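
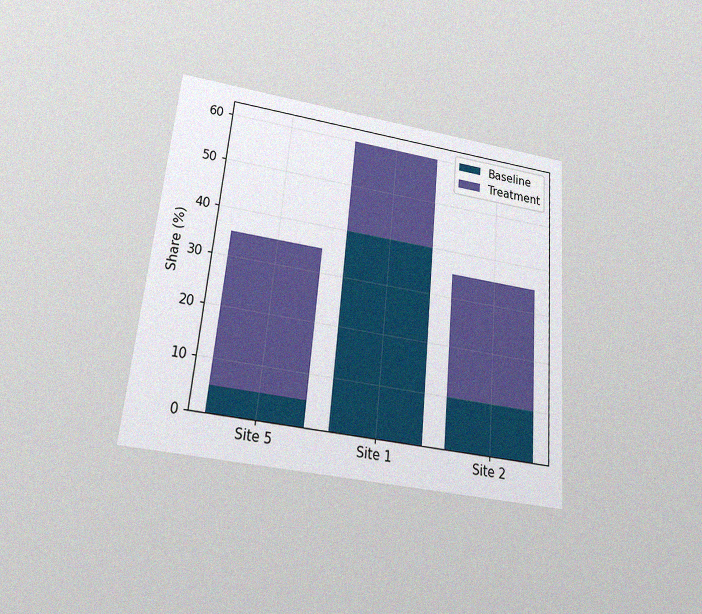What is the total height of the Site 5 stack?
35%

The chart is tilted about 5° clockwise and viewed slightly from below, with some photo noise. The Site 5 stack's top reaches 35% on the y-axis.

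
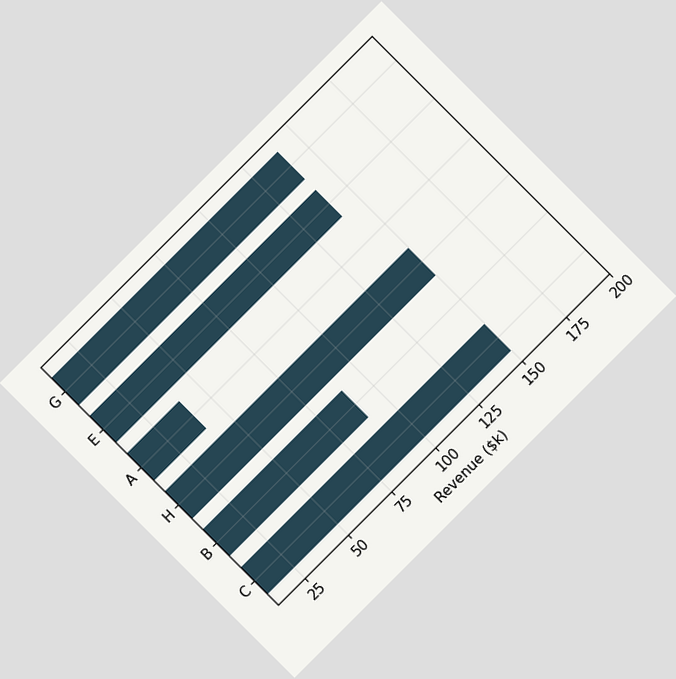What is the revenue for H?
The chart is tilted about 45° counter-clockwise. Reading along the chart's x-axis, the H bar reaches $150k.

$150k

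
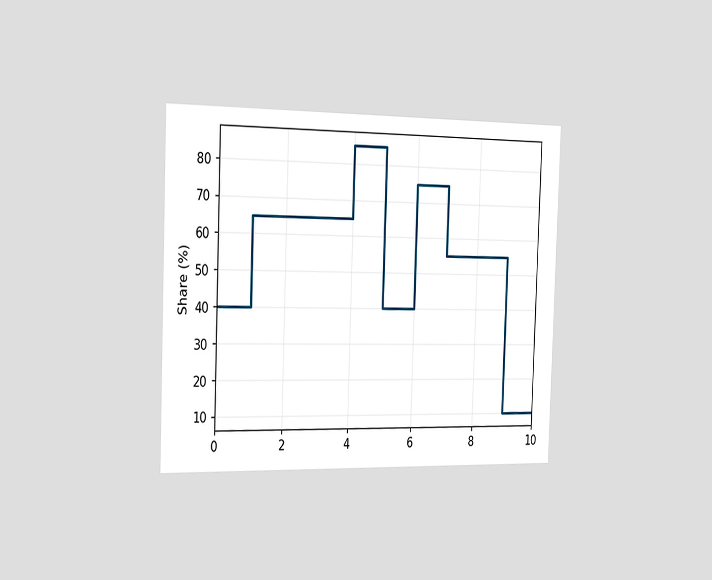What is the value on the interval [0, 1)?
The chart is tilted about 2° clockwise and viewed slightly from the left. On [0, 1) the step sits at 40%.

40%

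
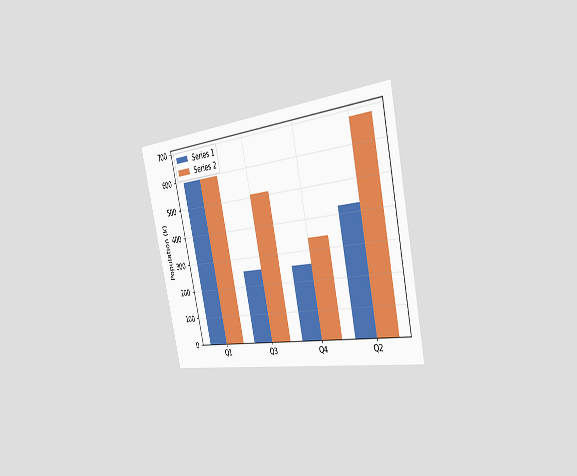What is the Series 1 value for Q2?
The chart is tilted about 12° counter-clockwise and viewed slightly from the right. The Series 1 bar at Q2 reaches 425k on the y-axis.

425k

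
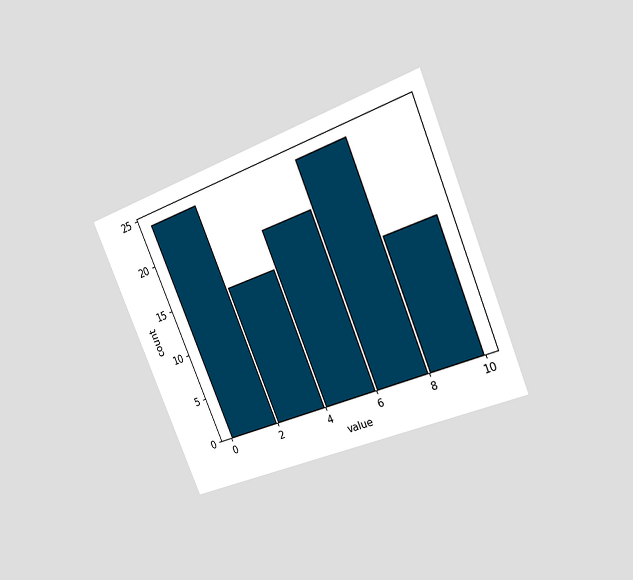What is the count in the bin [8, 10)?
The chart is tilted about 23° counter-clockwise and viewed at a slight angle. The [8, 10) bin has height 14.

14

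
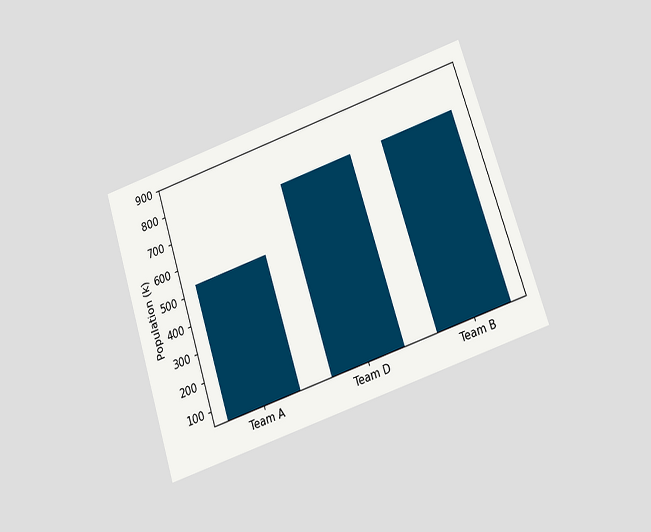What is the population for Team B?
742k

The chart is tilted about 18° counter-clockwise and viewed slightly from below. Reading along the chart's y-axis, the Team B bar reaches 742k.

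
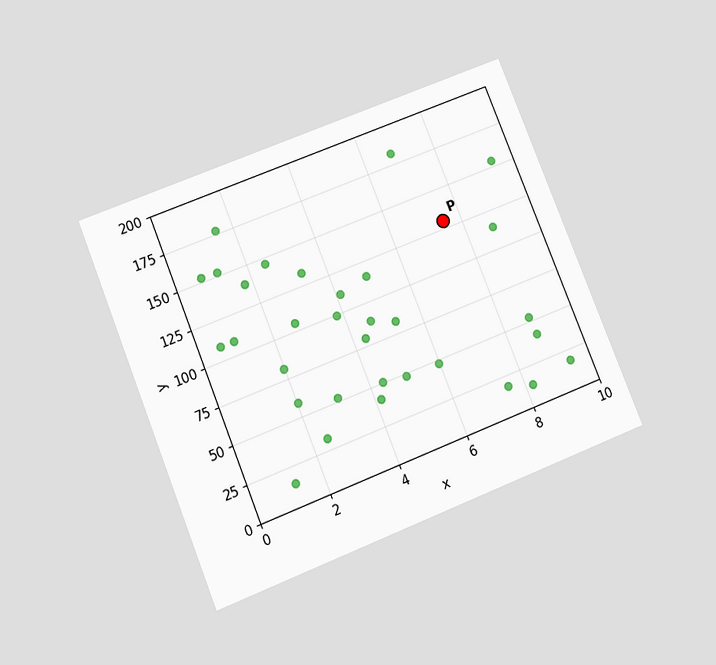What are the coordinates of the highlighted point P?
The chart is tilted about 22° counter-clockwise and viewed slightly from below. Following the gridlines from P to each axis, P sits at (7.5, 130).

(7.5, 130)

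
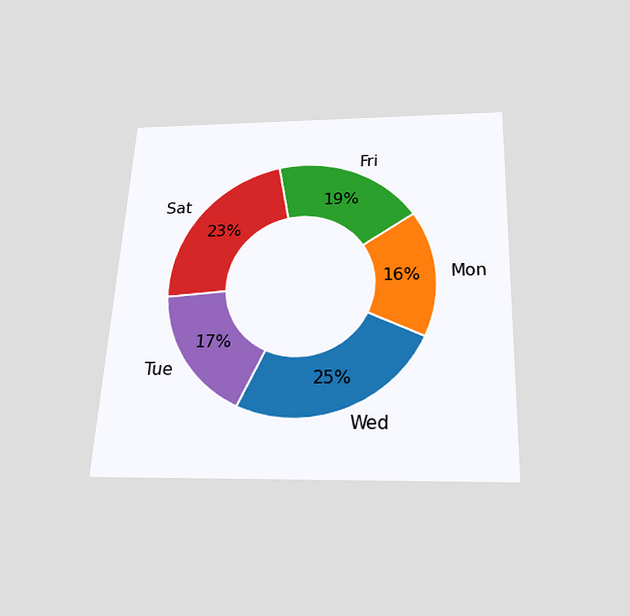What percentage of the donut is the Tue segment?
17%

The chart is tilted about 3° clockwise and viewed slightly from below. The Tue segment takes up 17% of the ring.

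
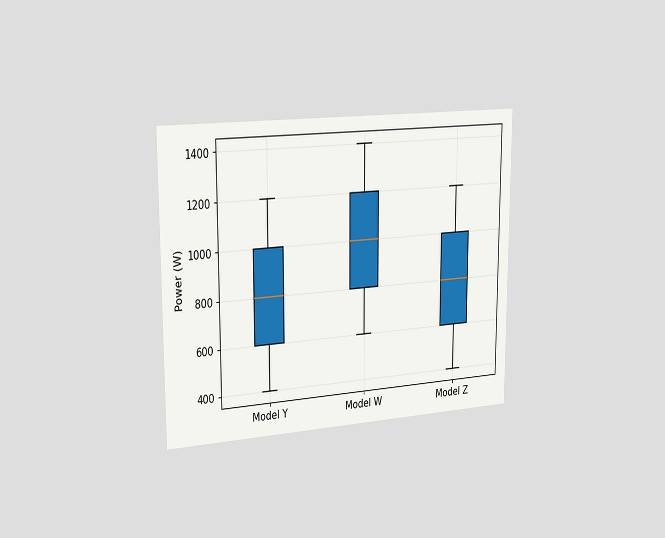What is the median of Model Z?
The chart is viewed slightly from the left. The median line in the Model Z box sits at 800W.

800W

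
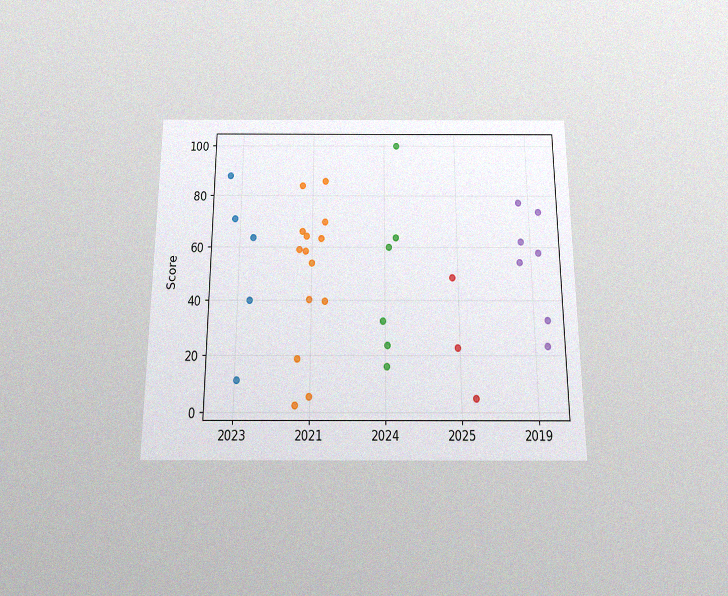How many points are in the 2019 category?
The chart is viewed slightly from below, with some photo noise. Counting the markers in the 2019 column gives 7.

7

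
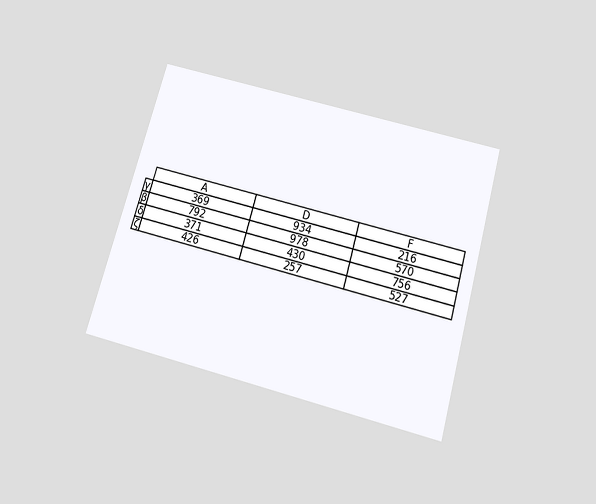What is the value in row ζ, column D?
257

The chart is tilted about 16° clockwise and viewed slightly from below. The (ζ, D) cell reads 257.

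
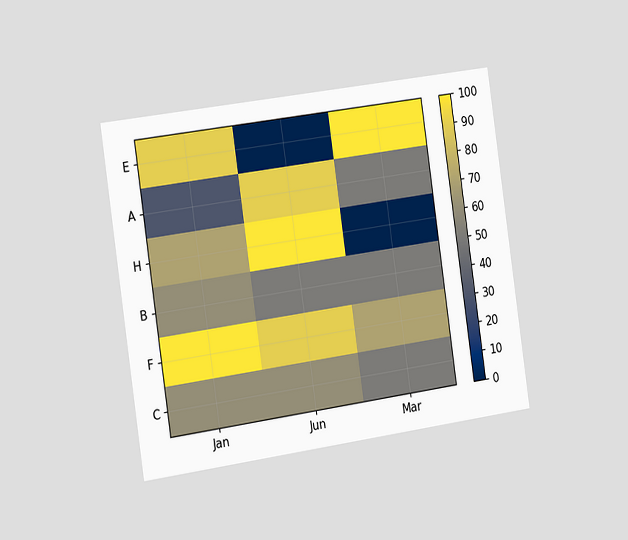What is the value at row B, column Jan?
The chart is tilted about 8° counter-clockwise and viewed slightly from the left. Matching cell (B, Jan) against the colorbar gives 60.

60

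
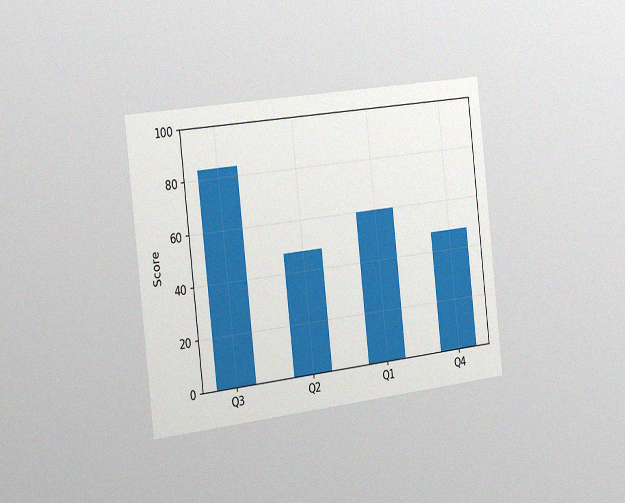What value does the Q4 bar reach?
The chart is tilted about 6° counter-clockwise and viewed slightly from the left, with some photo noise. Reading along the chart's y-axis, the Q4 bar reaches 48.

48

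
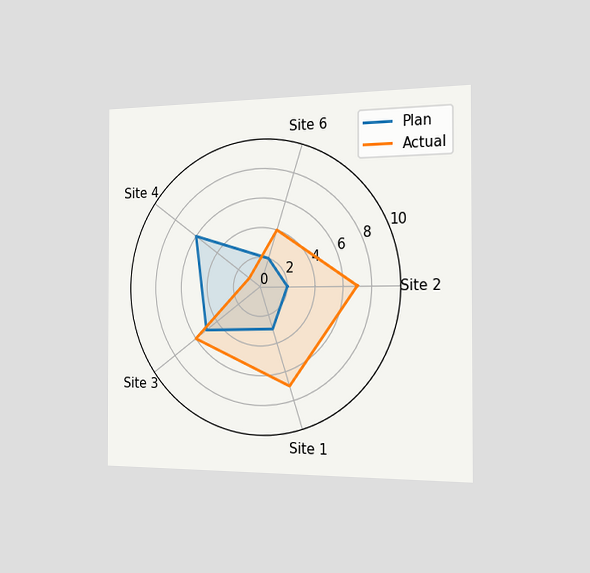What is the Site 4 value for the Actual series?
The chart is viewed slightly from the right. On the Site 4 axis, Actual reaches 1.

1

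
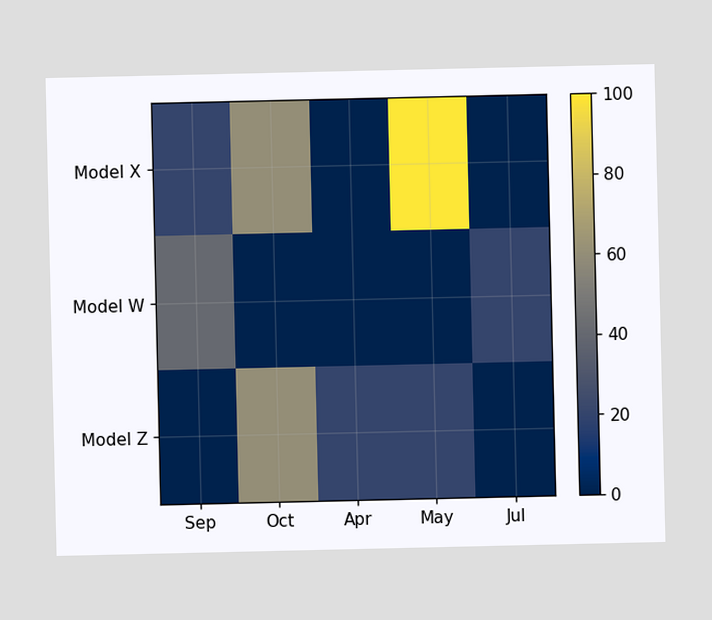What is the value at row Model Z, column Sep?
0

Matching cell (Model Z, Sep) against the colorbar gives 0.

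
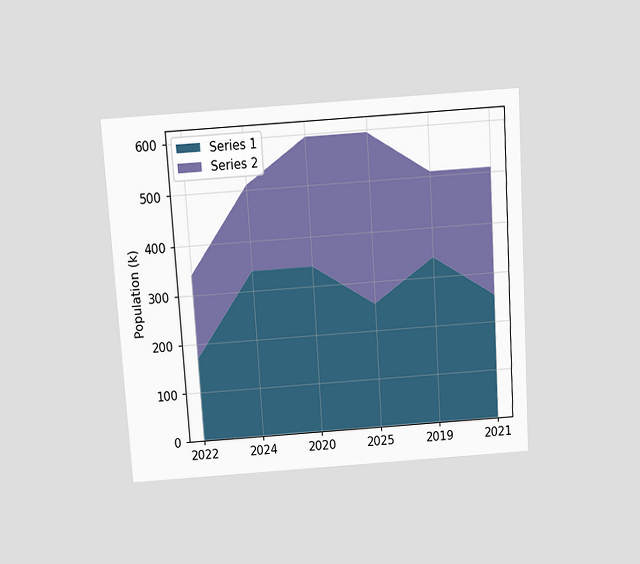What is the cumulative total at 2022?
The chart is tilted about 4° counter-clockwise and viewed slightly from above. The stacked total at 2022 reaches 340k.

340k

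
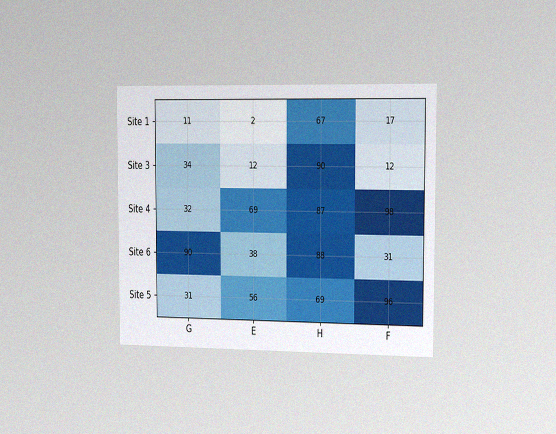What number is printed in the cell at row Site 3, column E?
The chart is viewed slightly from the right, with some photo noise. The (Site 3, E) cell reads 12.

12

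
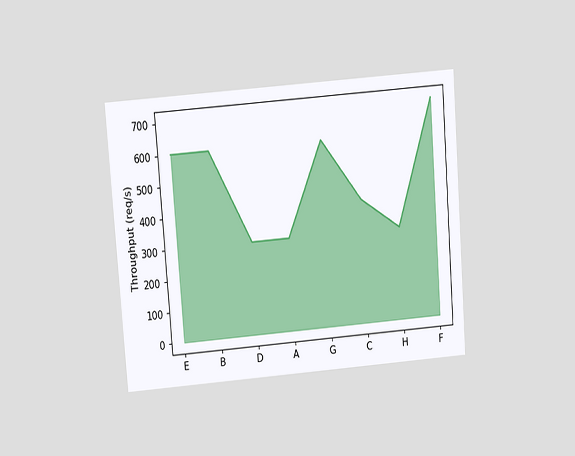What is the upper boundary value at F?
700req/s

The chart is tilted about 4° counter-clockwise and viewed slightly from above. At F the upper boundary is at 700req/s.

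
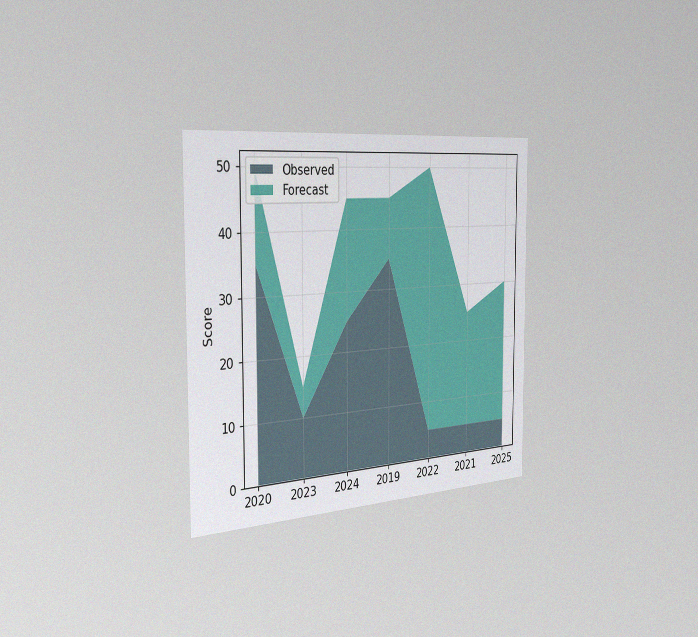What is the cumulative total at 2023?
15

The chart is viewed slightly from the left, with some photo noise. The stacked total at 2023 reaches 15.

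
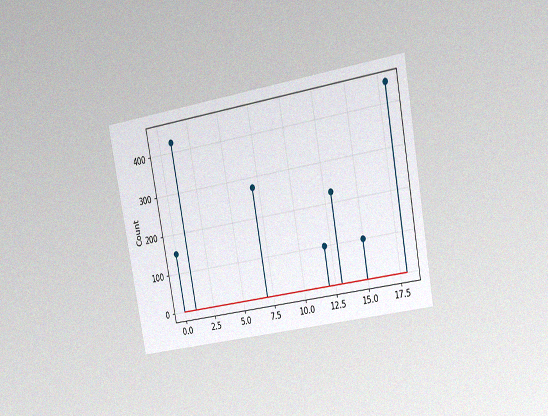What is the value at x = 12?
100

The chart is tilted about 11° counter-clockwise and viewed slightly from the right, with some photo noise. The stem at x=12 reaches 100.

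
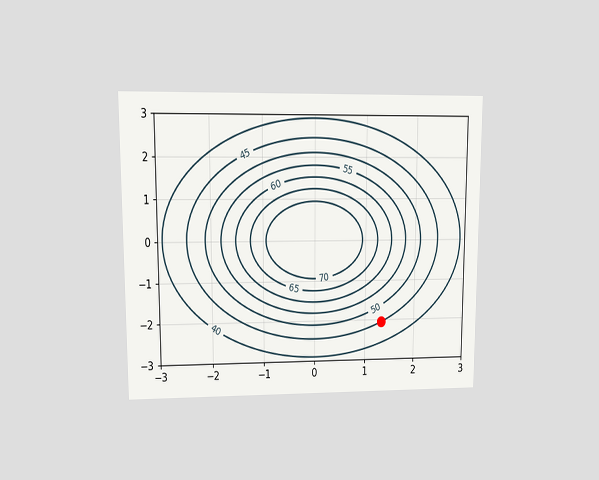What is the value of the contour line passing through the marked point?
The chart is viewed at a slight angle. The marked point sits on the contour labelled 45.

45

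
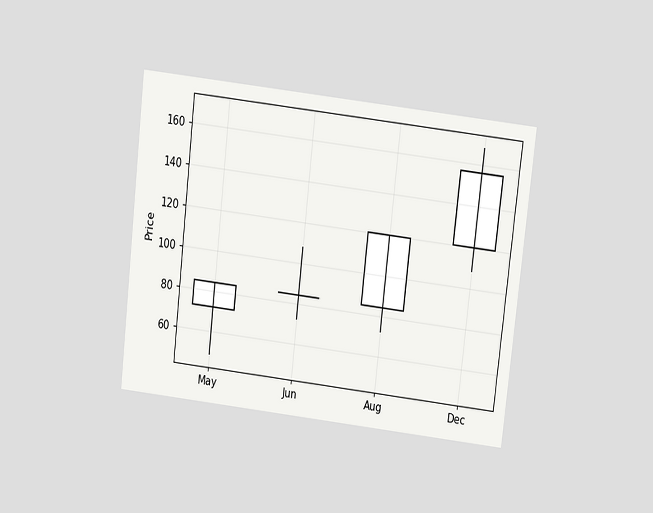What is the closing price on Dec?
The chart is tilted about 7° clockwise and viewed slightly from above. The Dec candle closes at 156.

156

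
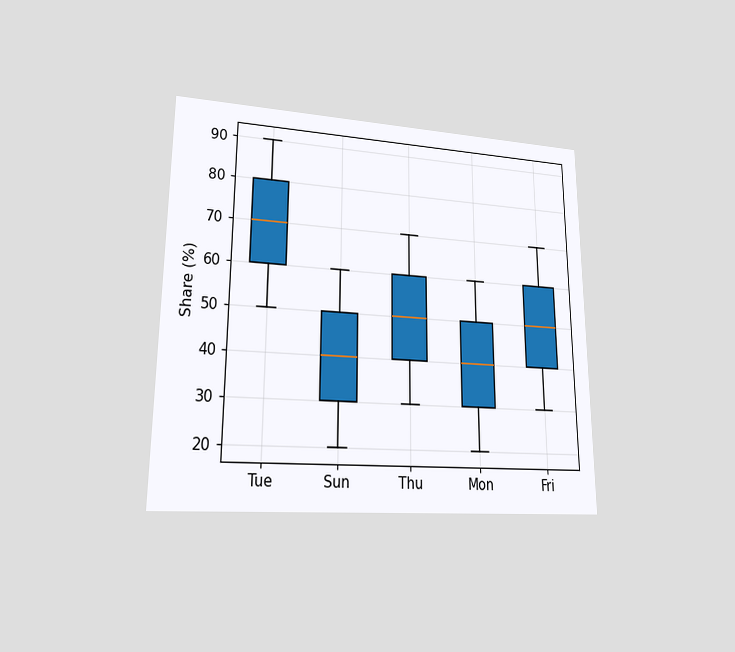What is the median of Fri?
50%

The chart is viewed at a slight angle. The median line in the Fri box sits at 50%.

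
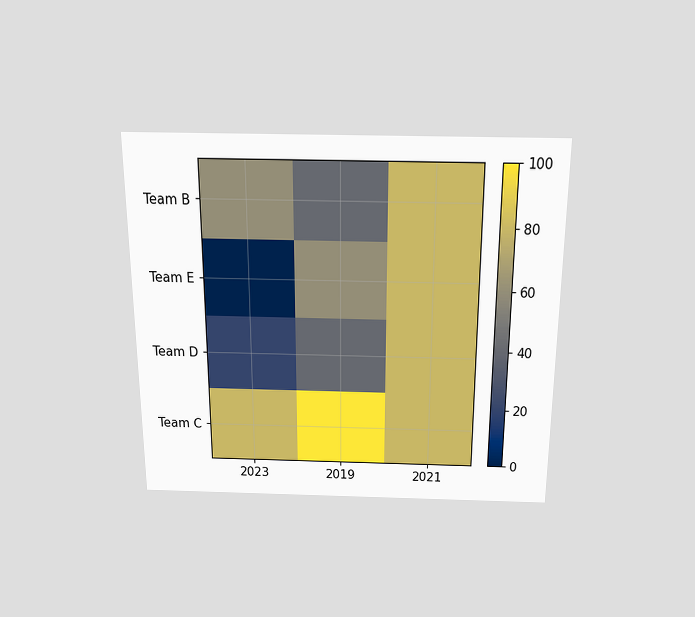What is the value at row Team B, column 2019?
The chart is viewed slightly from above. Matching cell (Team B, 2019) against the colorbar gives 40.

40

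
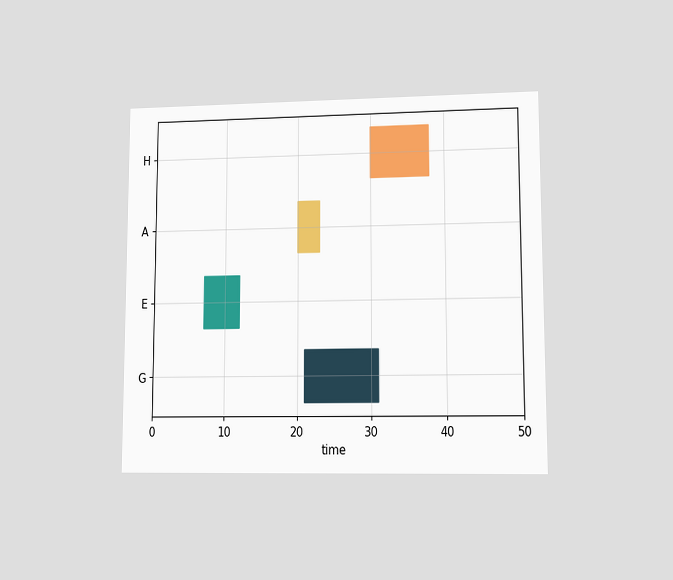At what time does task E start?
7

The chart is viewed at a slight angle. The E bar begins at t=7.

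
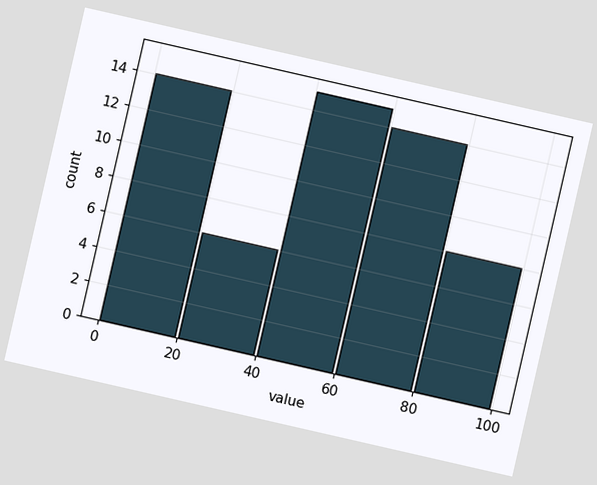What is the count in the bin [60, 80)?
14

The chart is tilted about 13° clockwise. The [60, 80) bin has height 14.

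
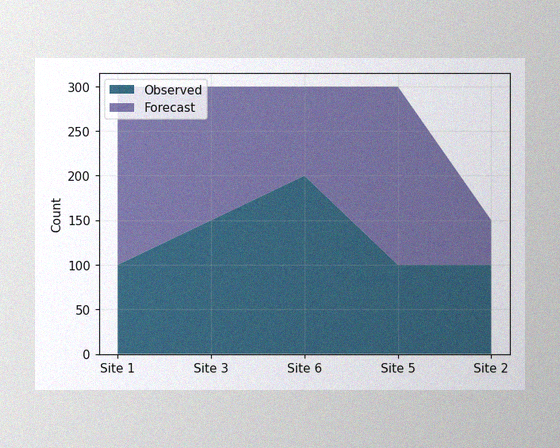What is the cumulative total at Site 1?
300

The image has some photo noise and uneven lighting. The stacked total at Site 1 reaches 300.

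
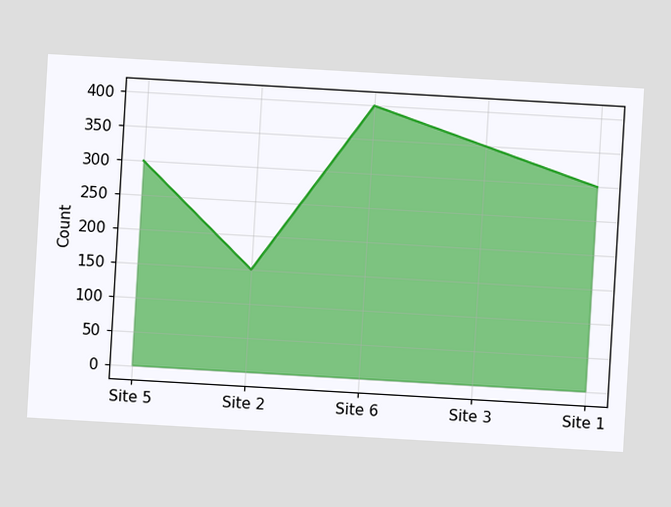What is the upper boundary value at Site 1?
The chart is tilted about 3° clockwise. At Site 1 the upper boundary is at 300.

300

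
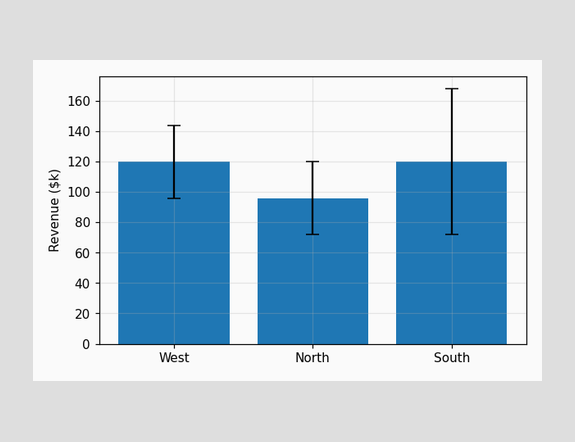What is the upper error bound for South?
The South bar's upper whisker reaches $168k.

$168k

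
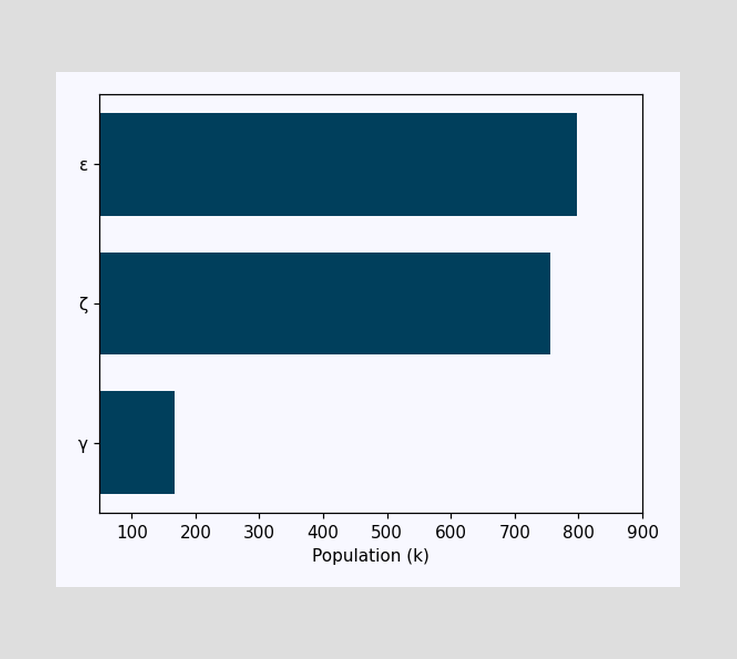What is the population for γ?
168k

Reading along the chart's x-axis, the γ bar reaches 168k.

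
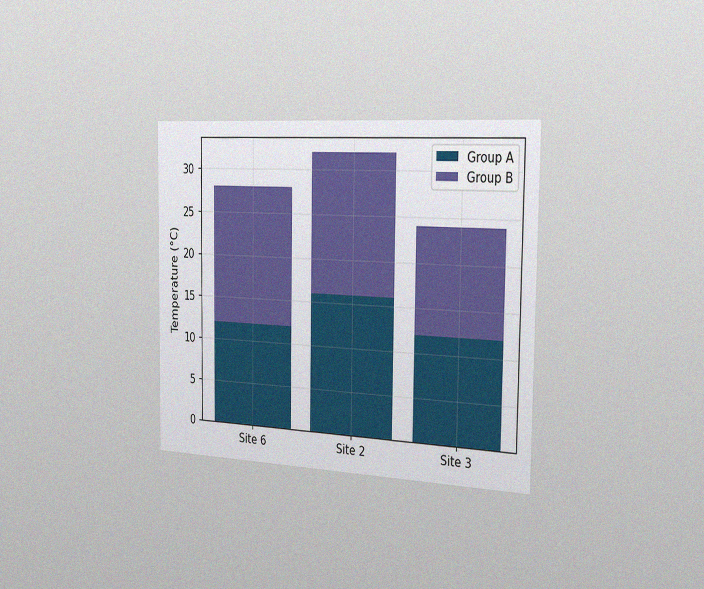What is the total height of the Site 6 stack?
28°C

The chart is viewed slightly from the right, with some photo noise. The Site 6 stack's top reaches 28°C on the y-axis.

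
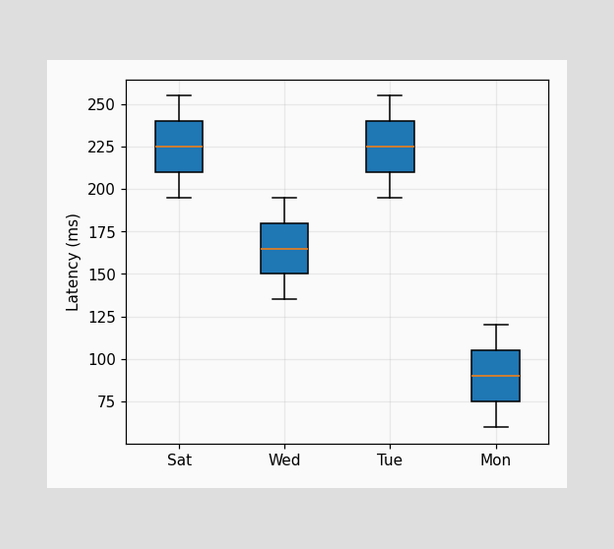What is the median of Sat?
The median line in the Sat box sits at 225ms.

225ms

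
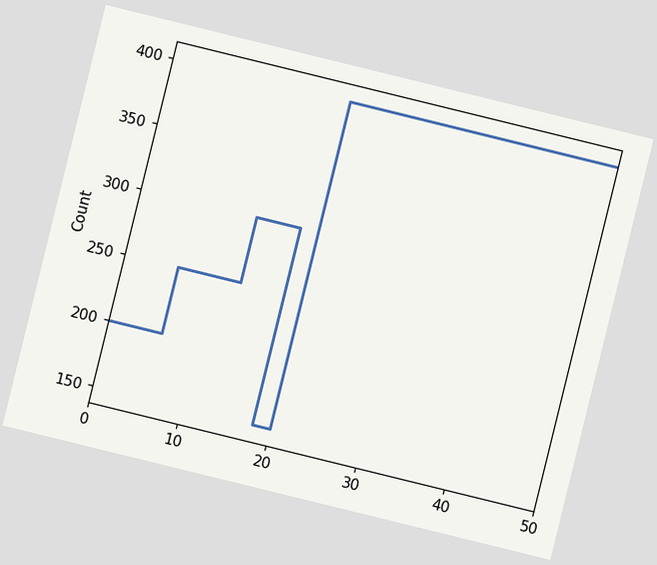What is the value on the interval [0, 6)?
200

The chart is tilted about 14° clockwise. On [0, 6) the step sits at 200.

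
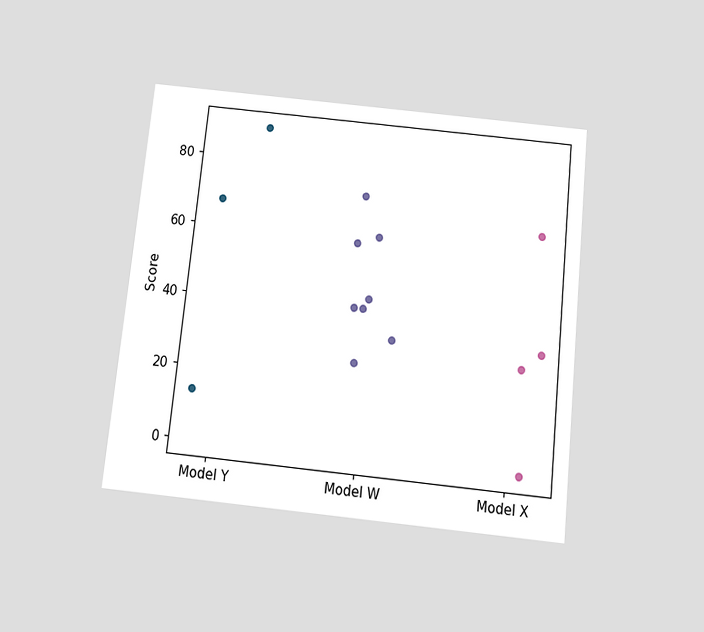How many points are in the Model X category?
4

The chart is tilted about 6° clockwise and viewed slightly from below. Counting the markers in the Model X column gives 4.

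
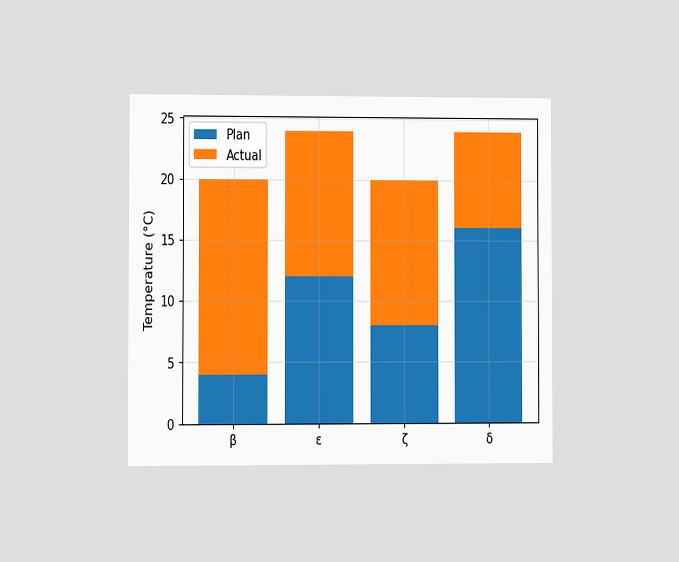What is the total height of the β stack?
20°C

The chart is viewed at a slight angle. The β stack's top reaches 20°C on the y-axis.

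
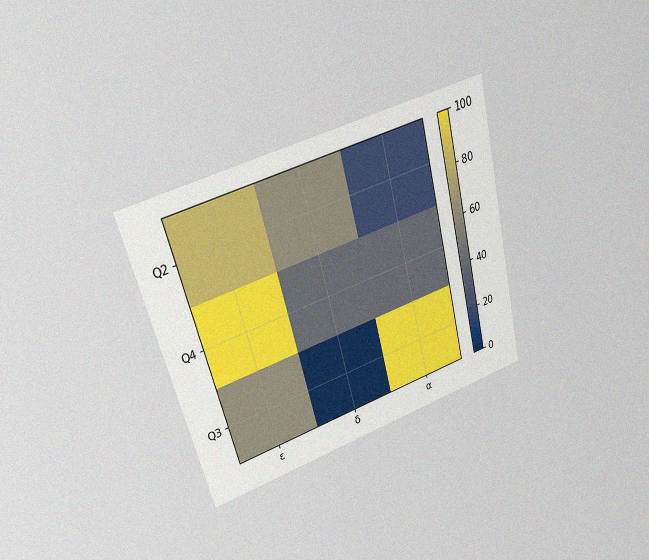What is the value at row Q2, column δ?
60

The chart is tilted about 14° counter-clockwise and viewed at a slight angle, with some photo noise. Matching cell (Q2, δ) against the colorbar gives 60.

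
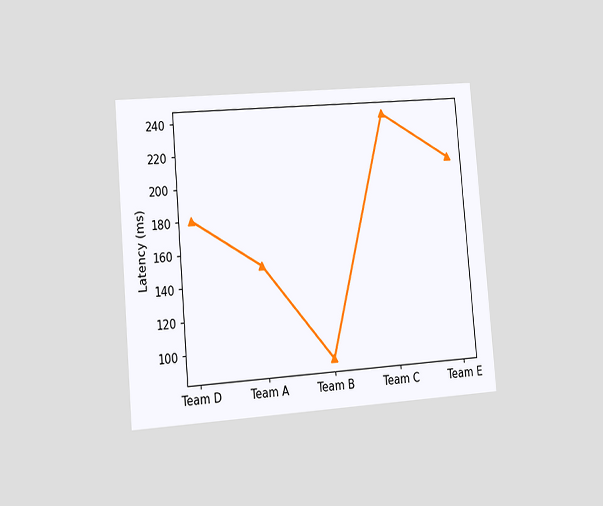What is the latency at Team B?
The chart is tilted about 5° counter-clockwise and viewed slightly from the left. At Team B, the line is at 90ms.

90ms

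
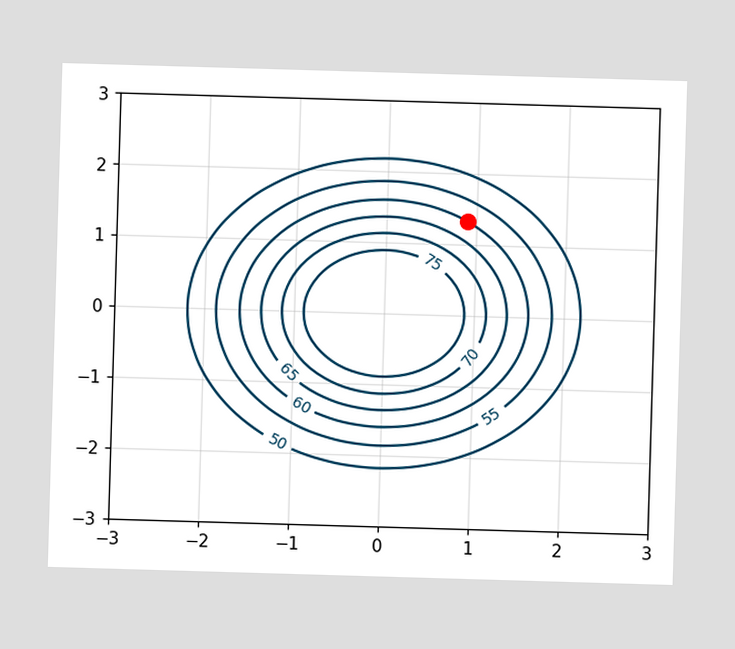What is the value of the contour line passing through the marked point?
The marked point sits on the contour labelled 60.

60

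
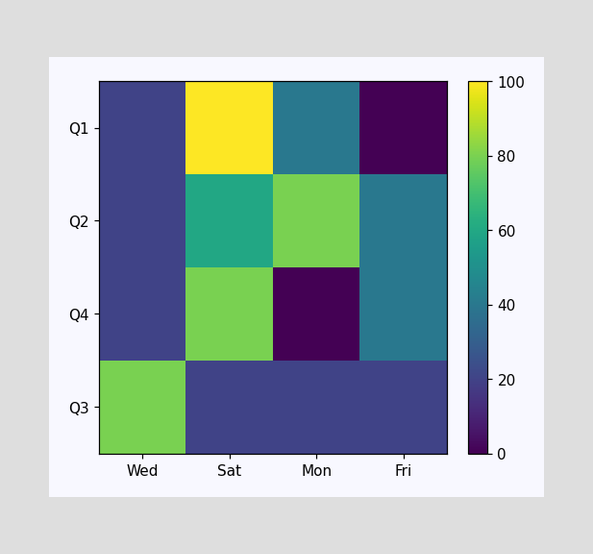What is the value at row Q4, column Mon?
Matching cell (Q4, Mon) against the colorbar gives 0.

0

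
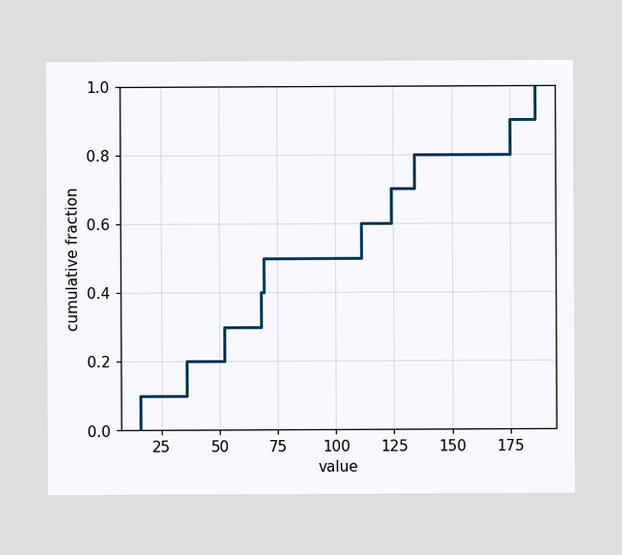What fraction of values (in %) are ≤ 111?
60%

At x=111 the ECDF step is at 60%.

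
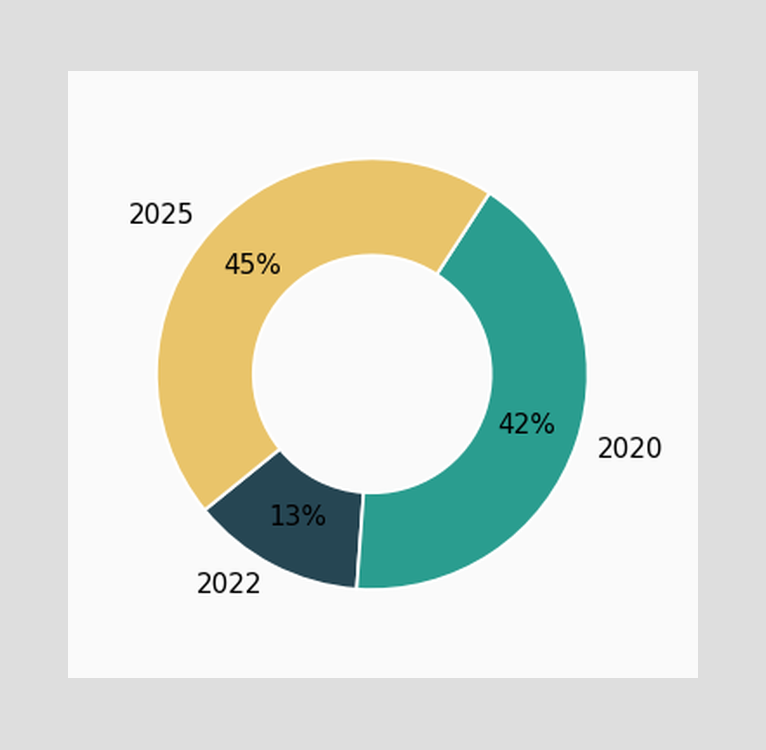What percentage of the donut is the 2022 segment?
13%

The 2022 segment takes up 13% of the ring.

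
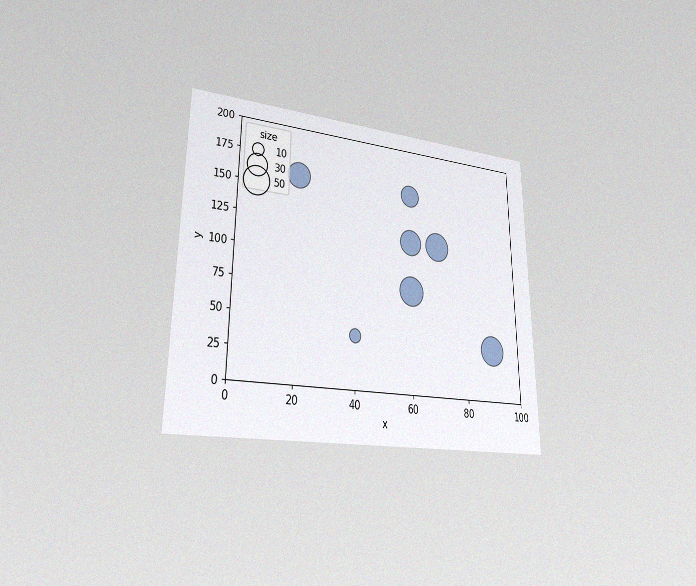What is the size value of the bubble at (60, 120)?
The chart is viewed at a slight angle, with some photo noise. Matching the bubble at (60, 120) against the size legend gives 40.

40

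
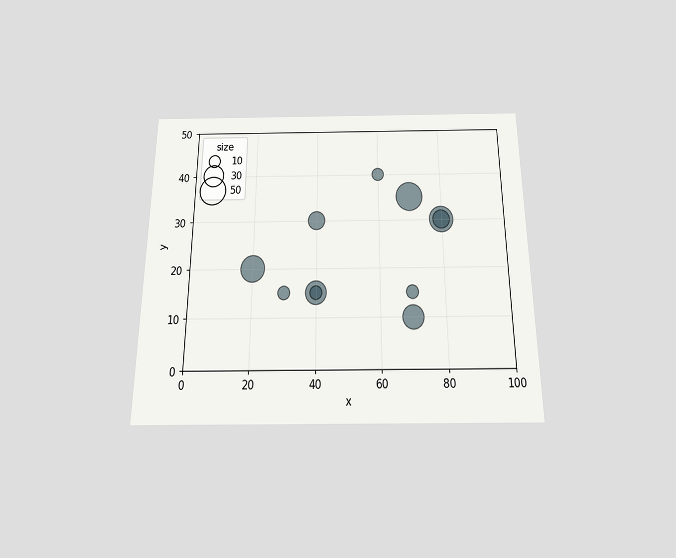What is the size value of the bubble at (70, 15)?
The chart is viewed slightly from below. Matching the bubble at (70, 15) against the size legend gives 10.

10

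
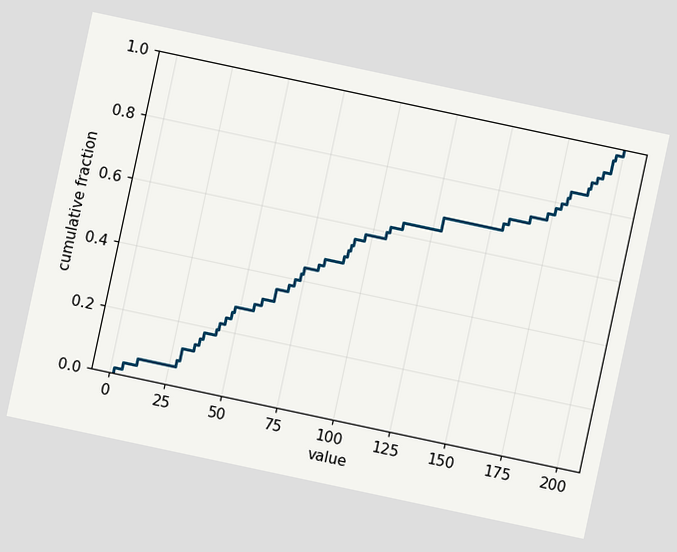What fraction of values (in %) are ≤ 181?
The chart is tilted about 12° clockwise. At x=181 the ECDF step is at 84%.

84%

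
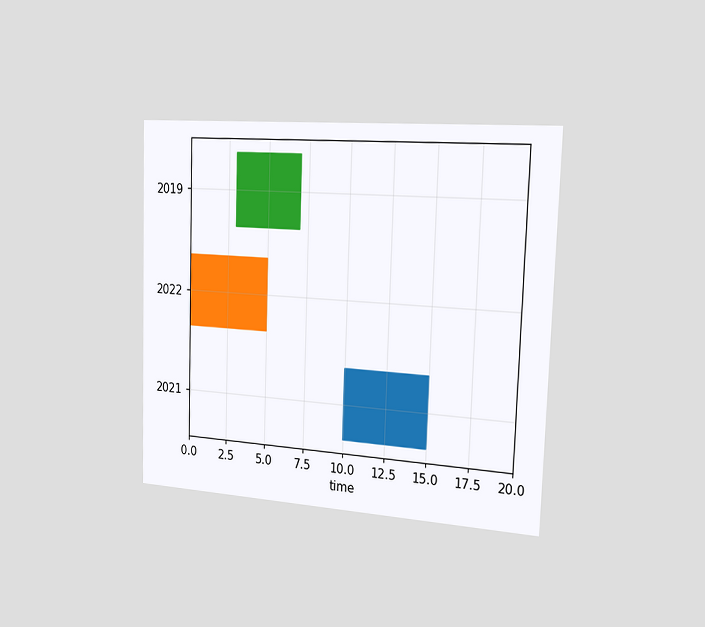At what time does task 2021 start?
10

The chart is viewed slightly from the right. The 2021 bar begins at t=10.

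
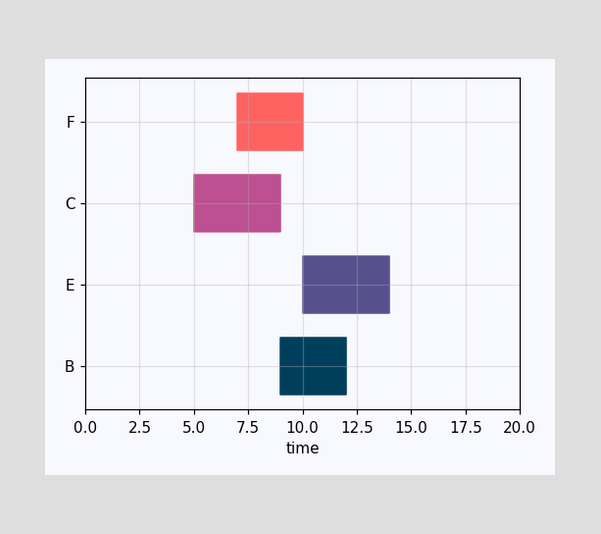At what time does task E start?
The E bar begins at t=10.

10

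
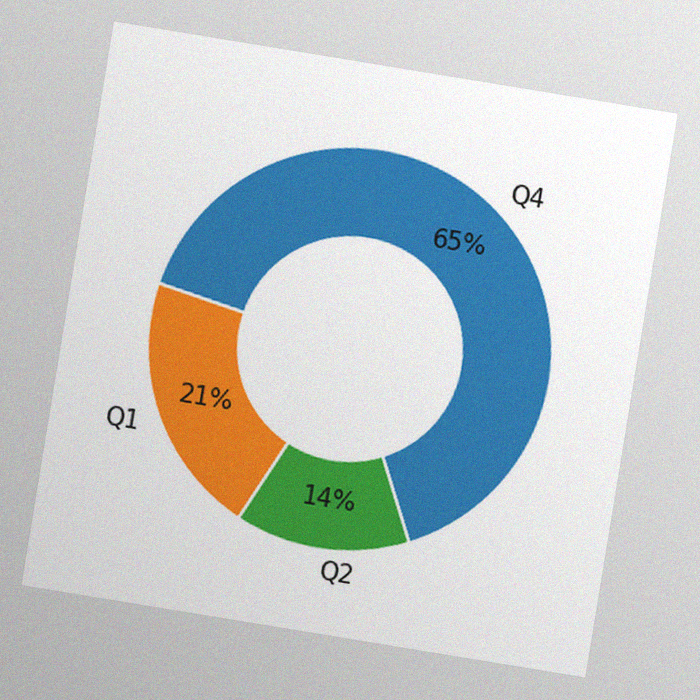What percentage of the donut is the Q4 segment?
The chart is tilted about 9° clockwise, with some photo noise. The Q4 segment takes up 65% of the ring.

65%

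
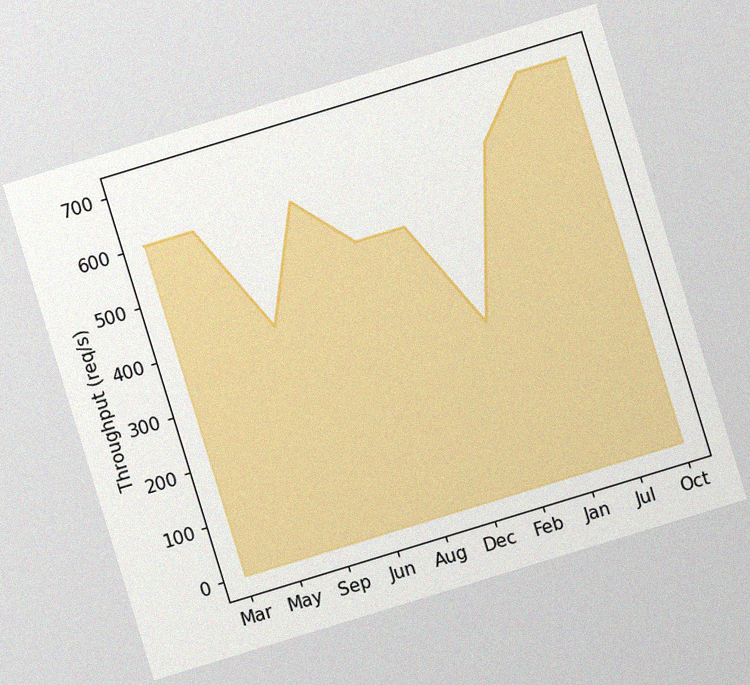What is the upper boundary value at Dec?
500req/s

The chart is tilted about 17° counter-clockwise, with some photo noise. At Dec the upper boundary is at 500req/s.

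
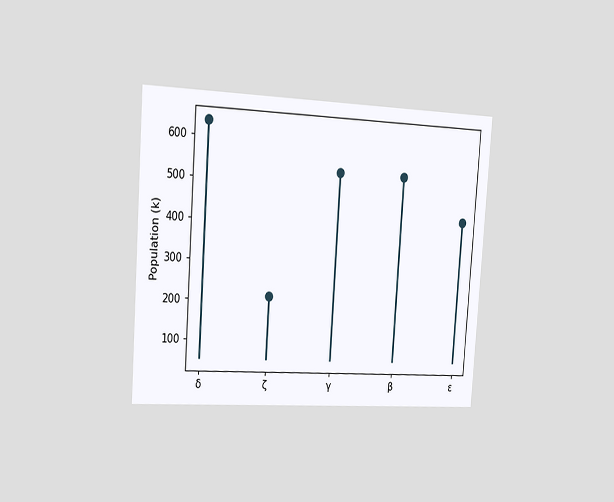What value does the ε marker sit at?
424k

The chart is tilted about 4° clockwise and viewed slightly from the left. The ε marker sits at 424k.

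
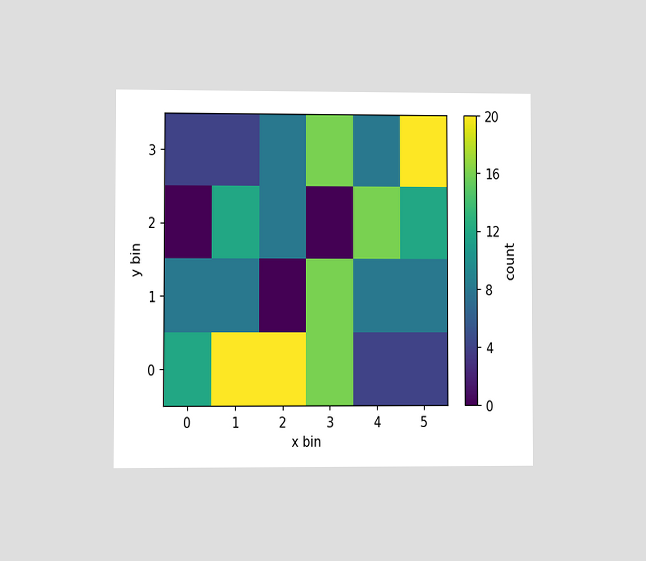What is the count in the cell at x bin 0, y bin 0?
12

The chart is viewed at a slight angle. Matching the cell (0, 0) against the colorbar gives 12.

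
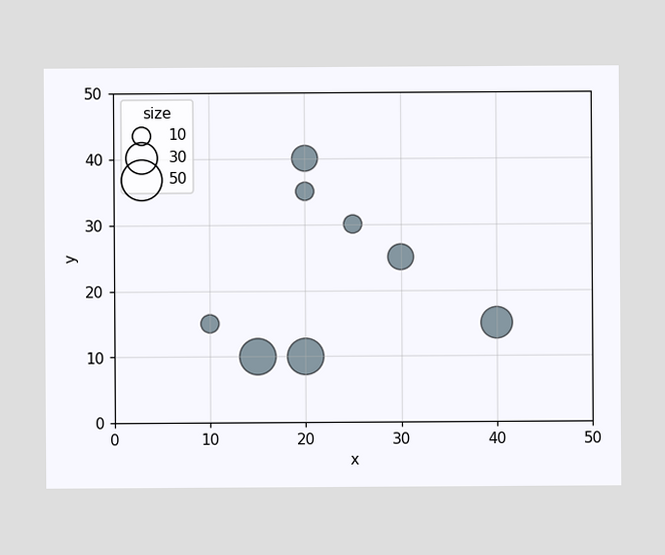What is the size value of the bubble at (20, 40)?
Matching the bubble at (20, 40) against the size legend gives 20.

20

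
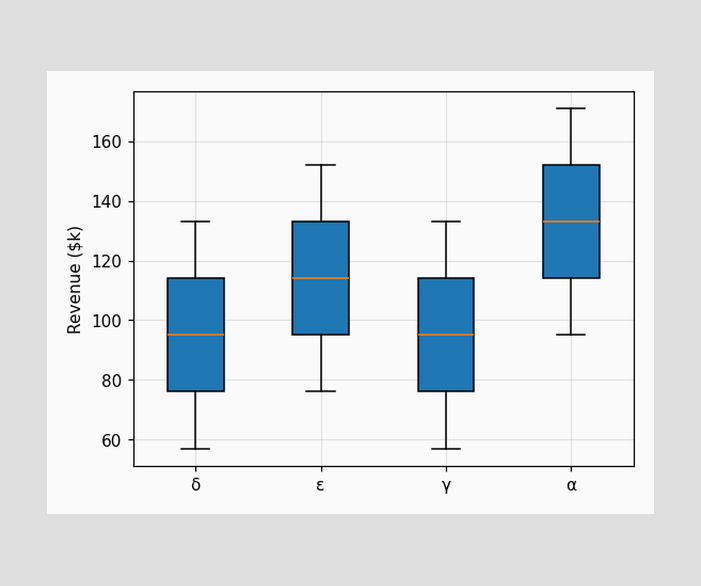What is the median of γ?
The median line in the γ box sits at $95k.

$95k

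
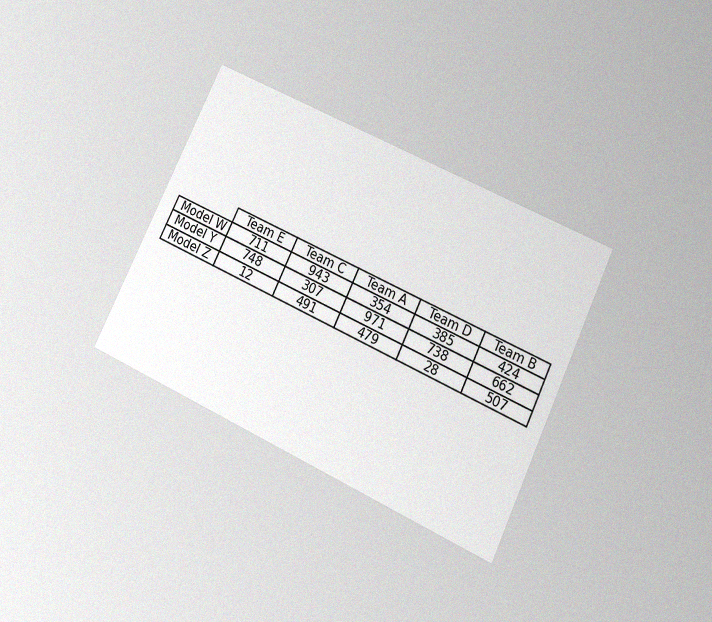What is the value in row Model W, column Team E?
The chart is tilted about 26° clockwise and viewed slightly from below, with some photo noise. The (Model W, Team E) cell reads 711.

711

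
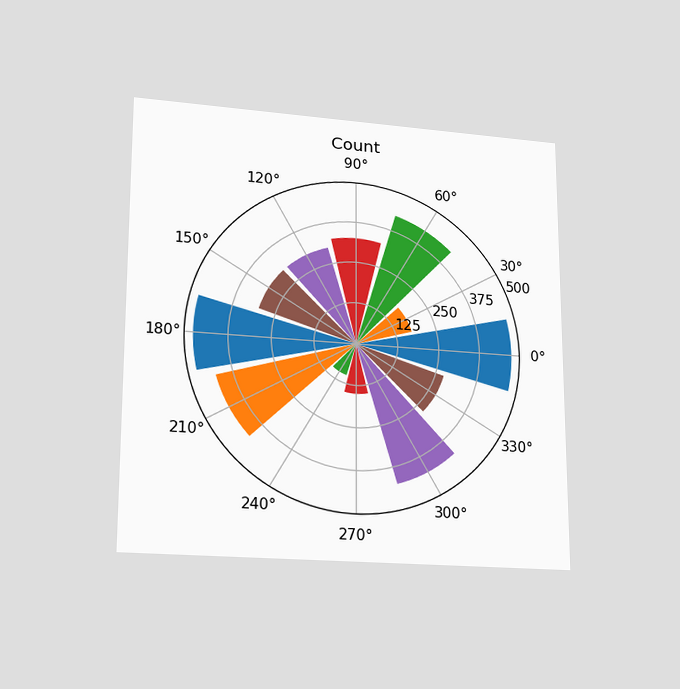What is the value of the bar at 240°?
The chart is viewed at a slight angle. The bar at 240° reaches 100 on the radial axis.

100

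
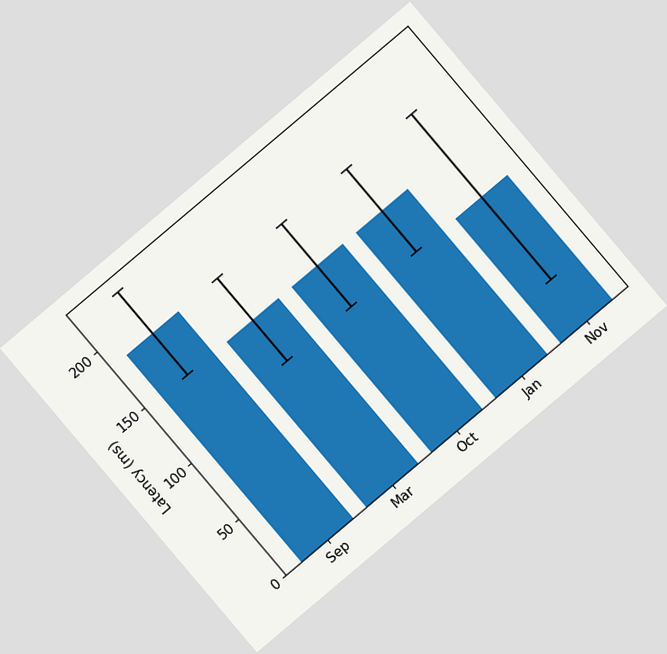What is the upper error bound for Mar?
The chart is tilted about 40° counter-clockwise. The Mar bar's upper whisker reaches 185ms.

185ms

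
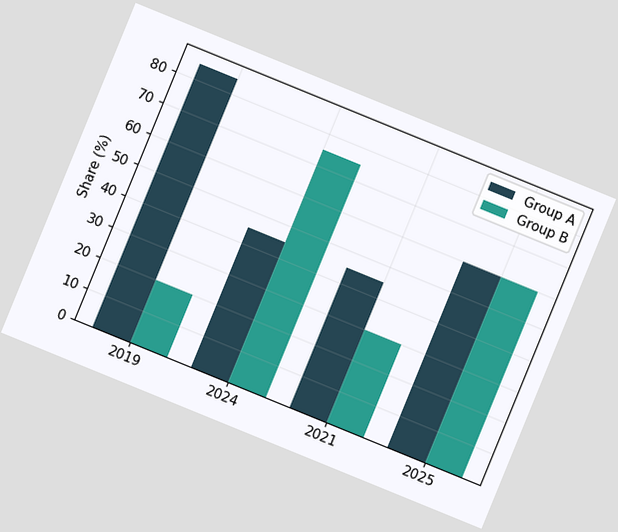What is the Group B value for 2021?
The chart is tilted about 22° clockwise. The Group B bar at 2021 reaches 30% on the y-axis.

30%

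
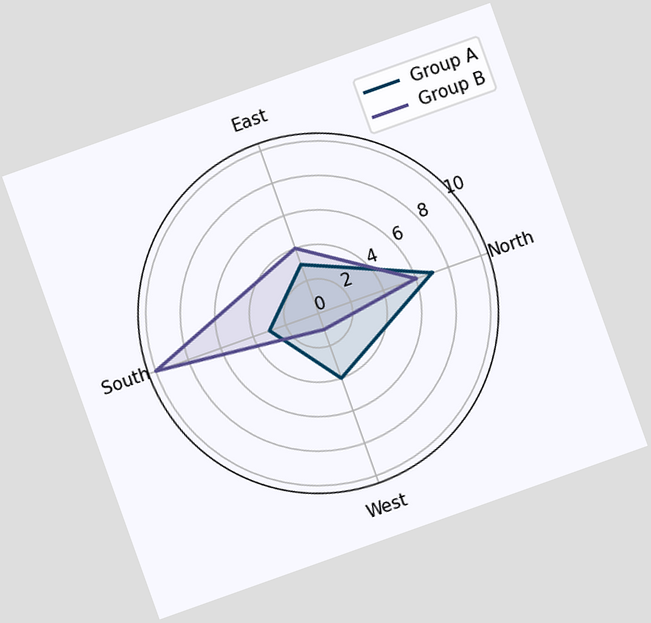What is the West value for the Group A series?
4

The chart is tilted about 20° counter-clockwise. On the West axis, Group A reaches 4.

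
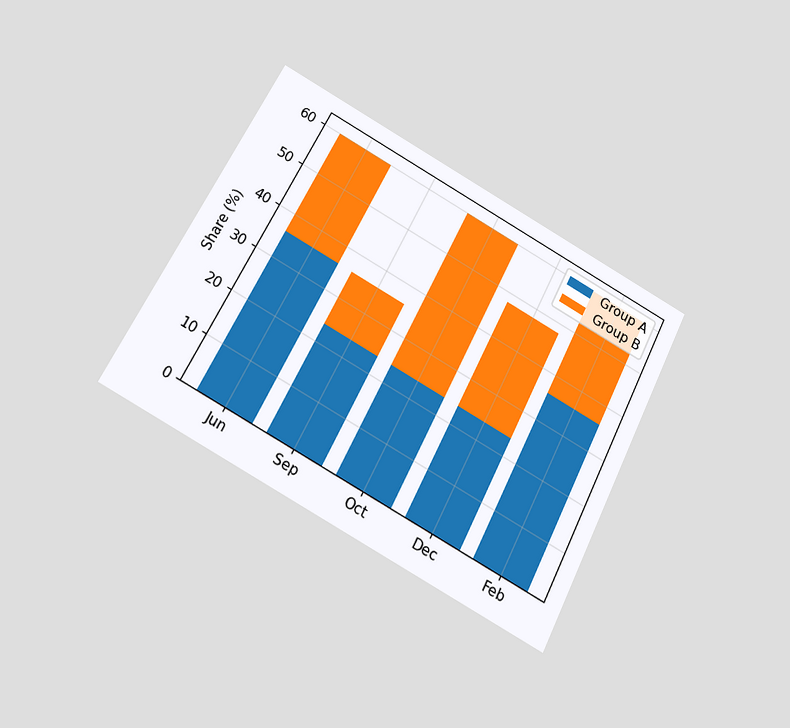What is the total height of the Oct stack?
The chart is tilted about 27° clockwise and viewed slightly from below. The Oct stack's top reaches 60% on the y-axis.

60%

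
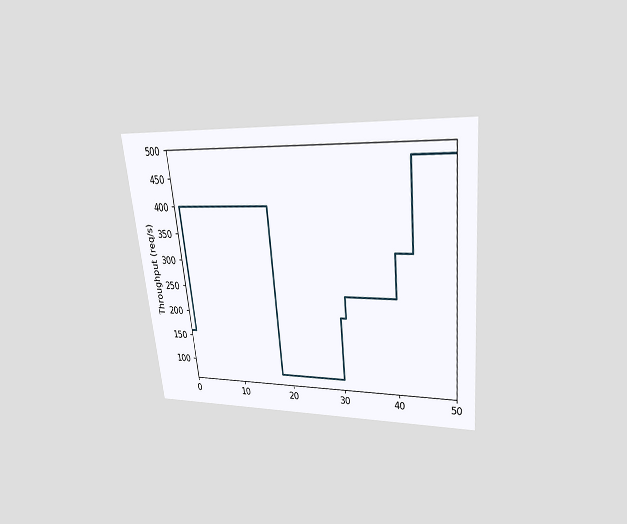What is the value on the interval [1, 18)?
400req/s

The chart is tilted about 6° counter-clockwise and viewed slightly from above. On [1, 18) the step sits at 400req/s.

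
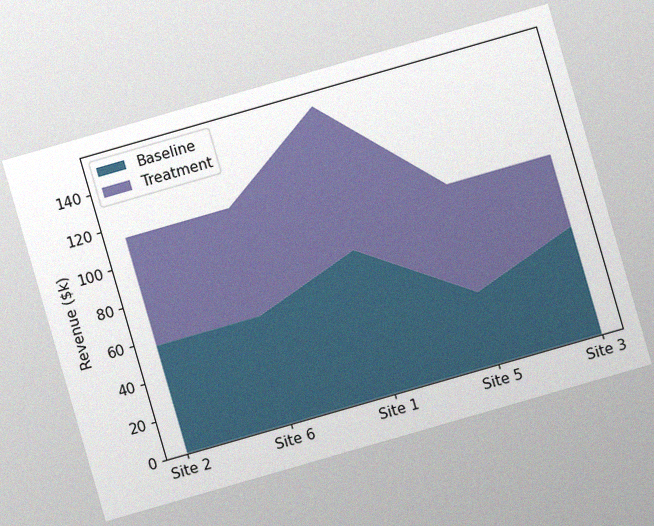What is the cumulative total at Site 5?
The chart is tilted about 16° counter-clockwise, with some photo noise. The stacked total at Site 5 reaches $95k.

$95k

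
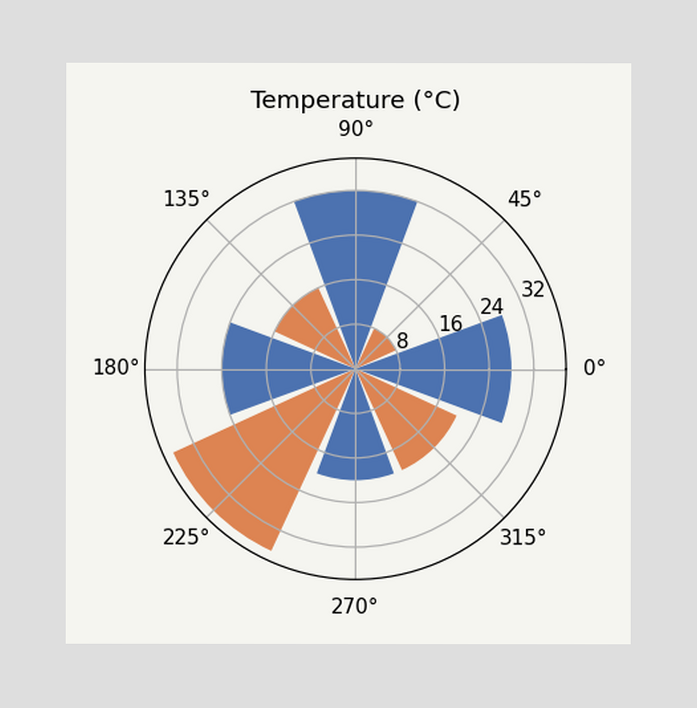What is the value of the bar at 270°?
The bar at 270° reaches 20°C on the radial axis.

20°C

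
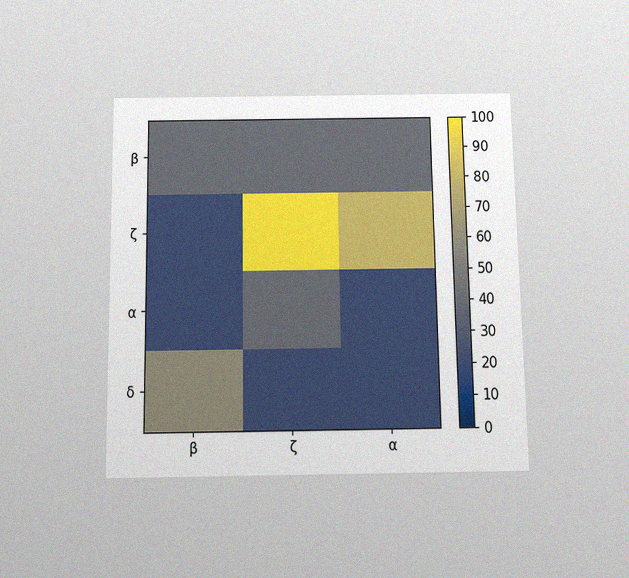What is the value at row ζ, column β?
20

The chart is viewed slightly from below, with some photo noise. Matching cell (ζ, β) against the colorbar gives 20.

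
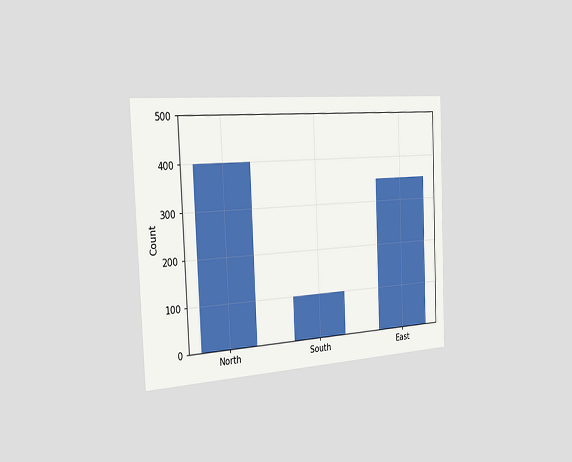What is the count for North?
400

The chart is tilted about 2° counter-clockwise and viewed slightly from the left. Reading along the chart's y-axis, the North bar reaches 400.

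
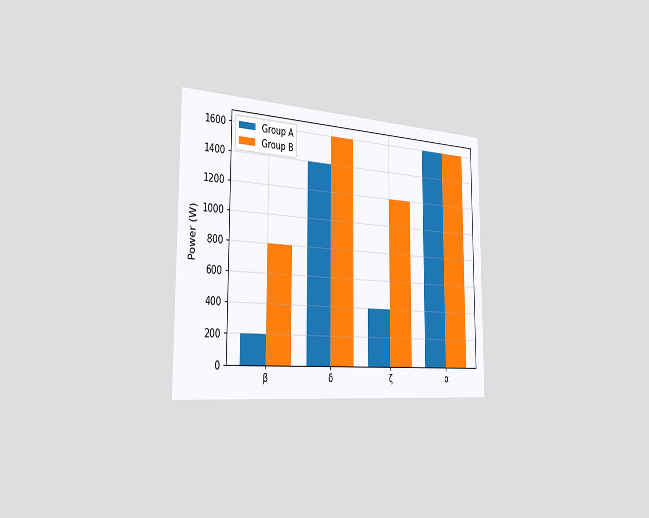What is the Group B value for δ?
1600W

The chart is viewed slightly from the left. The Group B bar at δ reaches 1600W on the y-axis.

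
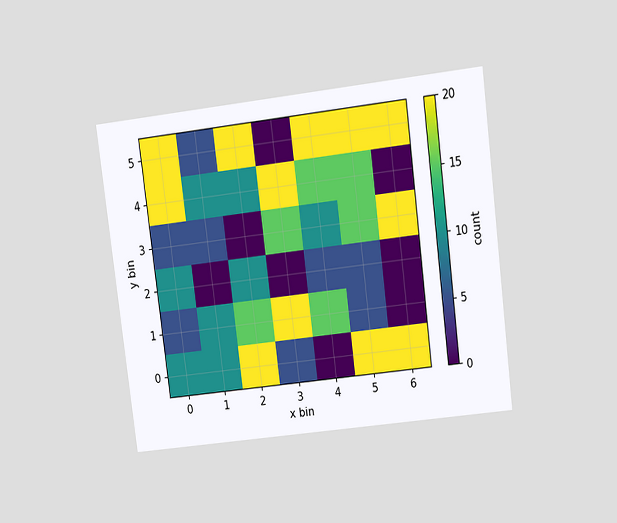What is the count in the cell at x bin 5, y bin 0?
The chart is tilted about 7° counter-clockwise and viewed at a slight angle. Matching the cell (5, 0) against the colorbar gives 20.

20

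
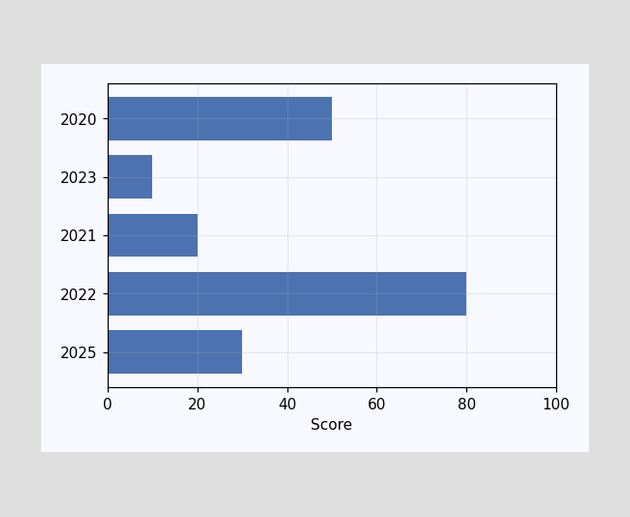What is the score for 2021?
Reading along the chart's x-axis, the 2021 bar reaches 20.

20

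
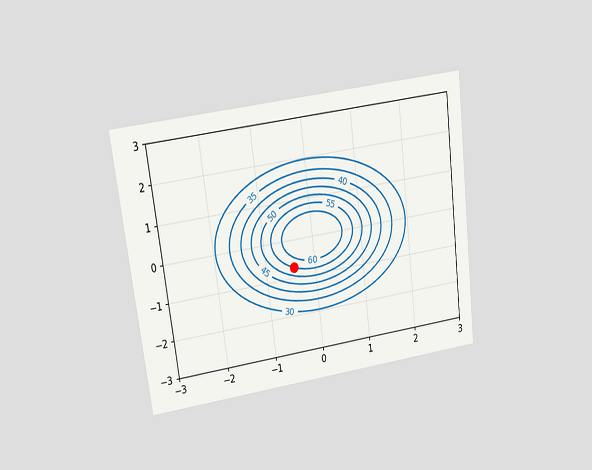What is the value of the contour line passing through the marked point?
55

The chart is tilted about 7° counter-clockwise and viewed at a slight angle. The marked point sits on the contour labelled 55.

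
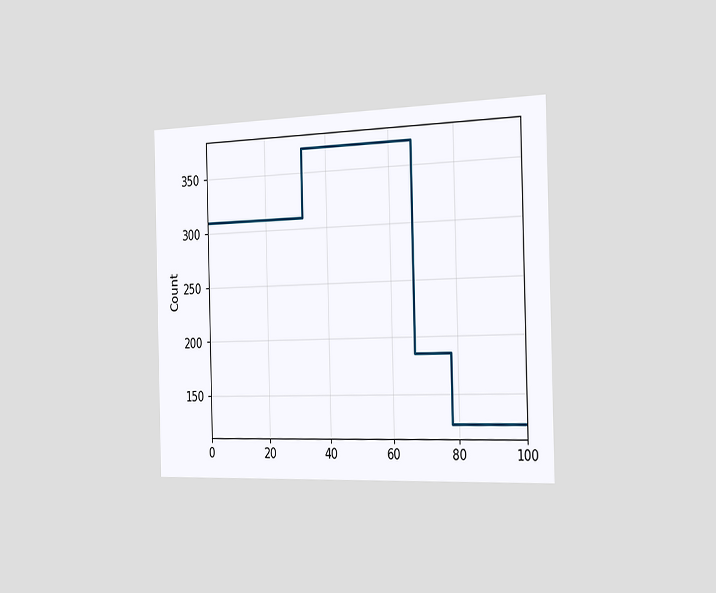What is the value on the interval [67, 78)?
186

The chart is viewed slightly from the right. On [67, 78) the step sits at 186.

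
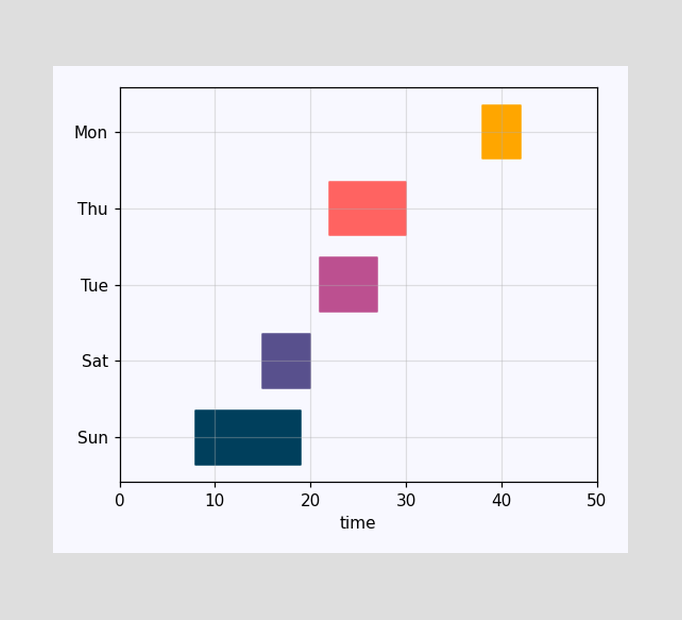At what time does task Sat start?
15

The Sat bar begins at t=15.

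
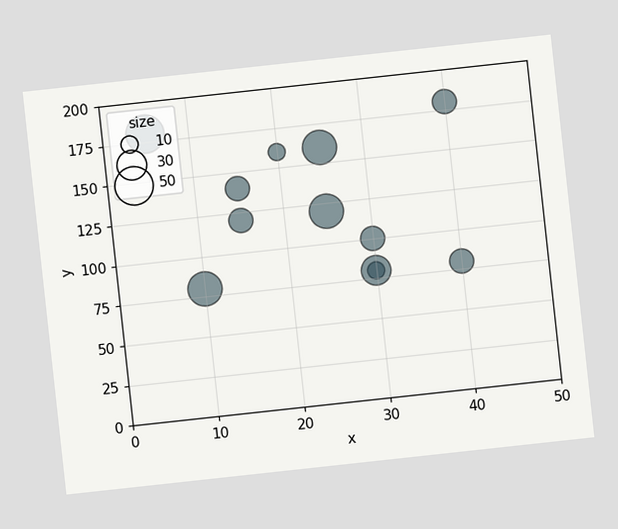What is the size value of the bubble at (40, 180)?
20

The chart is tilted about 6° counter-clockwise. Matching the bubble at (40, 180) against the size legend gives 20.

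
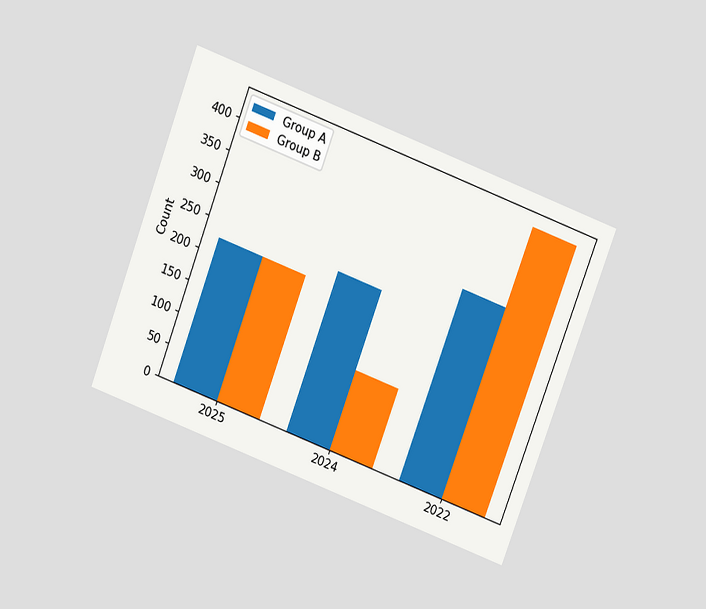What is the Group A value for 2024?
250

The chart is tilted about 21° clockwise and viewed at a slight angle. The Group A bar at 2024 reaches 250 on the y-axis.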